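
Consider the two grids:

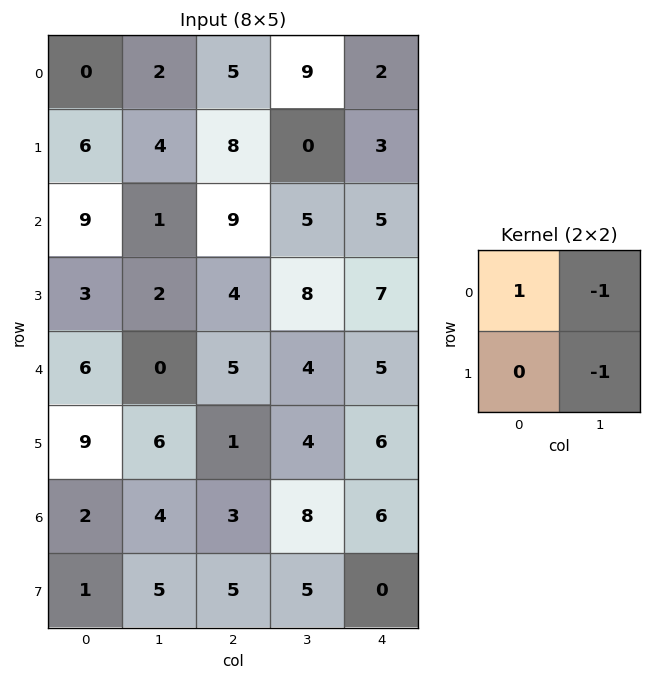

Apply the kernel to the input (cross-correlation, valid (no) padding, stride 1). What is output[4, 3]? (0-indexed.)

The receptive field on the input at this output position is [4 5 / 4 6]. Elementwise product with the kernel and sum: 4·1 + 5·-1 + 6·-1.

-7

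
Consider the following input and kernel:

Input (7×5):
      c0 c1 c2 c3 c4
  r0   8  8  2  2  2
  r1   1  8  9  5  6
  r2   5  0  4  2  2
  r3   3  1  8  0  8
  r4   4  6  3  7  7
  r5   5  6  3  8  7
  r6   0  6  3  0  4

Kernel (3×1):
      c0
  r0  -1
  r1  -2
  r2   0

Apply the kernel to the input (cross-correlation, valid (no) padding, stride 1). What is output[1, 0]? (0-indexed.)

-11

The receptive field on the input at this output position is [1 / 5 / 3]. Elementwise product with the kernel and sum: 1·-1 + 5·-2.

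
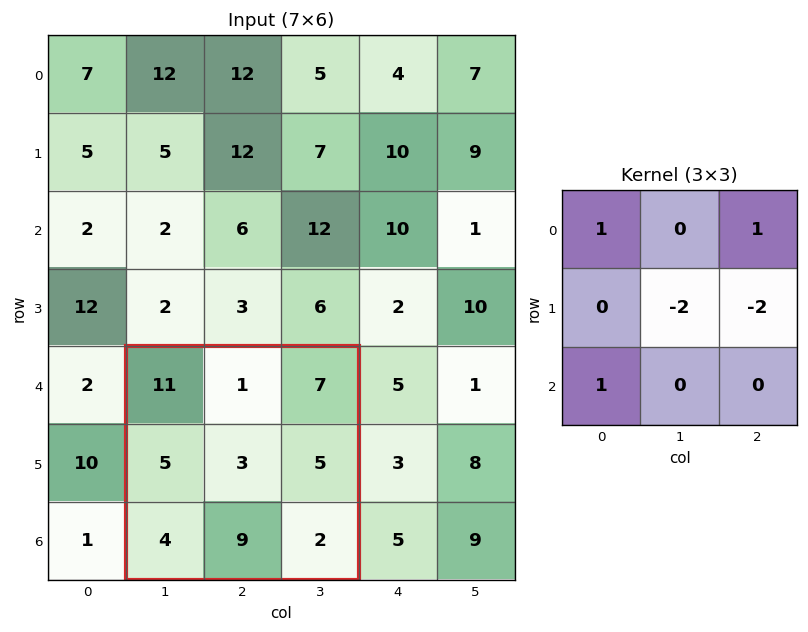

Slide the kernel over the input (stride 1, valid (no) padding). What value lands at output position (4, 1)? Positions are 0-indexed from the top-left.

The receptive field on the input at this output position is [11 1 7 / 5 3 5 / 4 9 2]. Elementwise product with the kernel and sum: 11·1 + 7·1 + 3·-2 + 5·-2 + 4·1.

6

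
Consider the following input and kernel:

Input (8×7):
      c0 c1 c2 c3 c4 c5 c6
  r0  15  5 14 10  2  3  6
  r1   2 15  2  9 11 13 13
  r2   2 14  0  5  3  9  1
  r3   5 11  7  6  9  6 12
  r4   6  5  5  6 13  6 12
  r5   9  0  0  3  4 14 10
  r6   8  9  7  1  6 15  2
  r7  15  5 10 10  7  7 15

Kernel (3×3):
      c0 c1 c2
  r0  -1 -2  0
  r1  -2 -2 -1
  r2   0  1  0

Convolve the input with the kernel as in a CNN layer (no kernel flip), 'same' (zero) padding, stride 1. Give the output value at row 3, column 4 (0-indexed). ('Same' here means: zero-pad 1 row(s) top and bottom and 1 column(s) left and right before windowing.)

The receptive field on the zero-padded input at this output position is [5 3 9 / 6 9 6 / 6 13 6]. Elementwise product with the kernel and sum: 5·-1 + 3·-2 + 6·-2 + 9·-2 + 6·-1 + 13·1.

-34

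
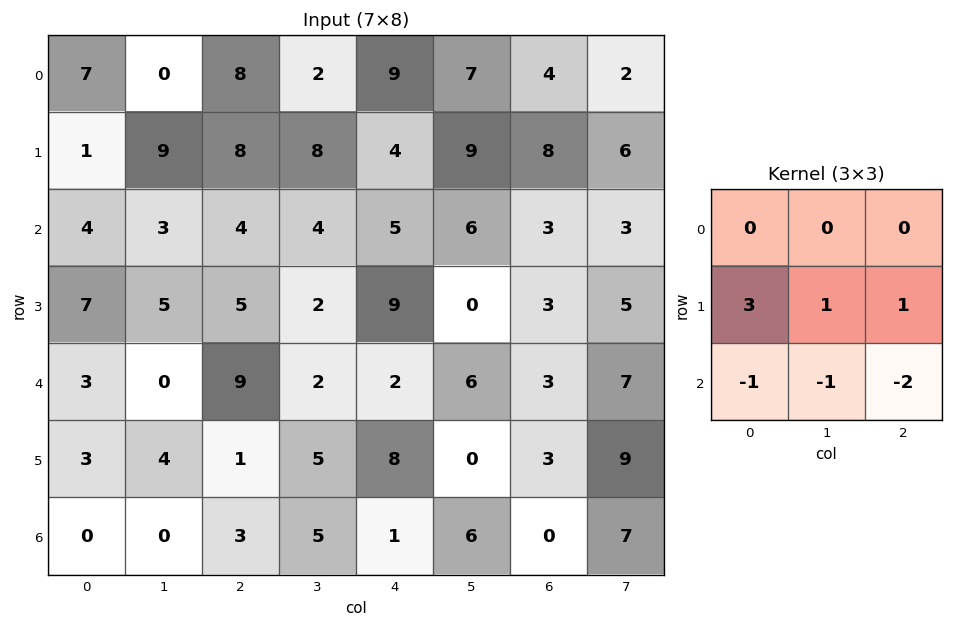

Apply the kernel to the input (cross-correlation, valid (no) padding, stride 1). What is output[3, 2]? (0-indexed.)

The receptive field on the input at this output position is [5 2 9 / 9 2 2 / 1 5 8]. Elementwise product with the kernel and sum: 9·3 + 2·1 + 2·1 + 1·-1 + 5·-1 + 8·-2.

9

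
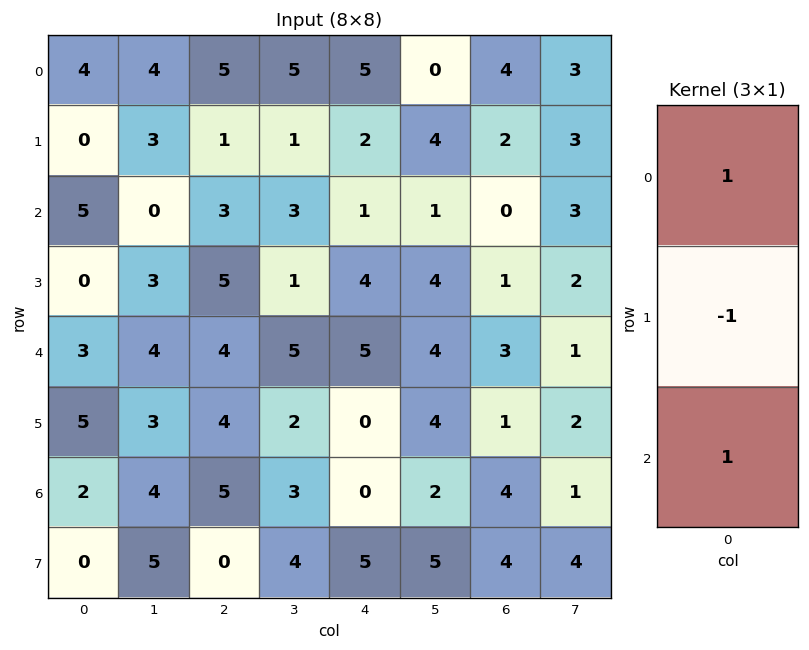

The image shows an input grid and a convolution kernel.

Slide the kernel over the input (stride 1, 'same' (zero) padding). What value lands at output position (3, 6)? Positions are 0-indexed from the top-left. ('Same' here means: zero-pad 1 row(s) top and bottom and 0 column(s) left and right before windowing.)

2

The receptive field on the zero-padded input at this output position is [0 / 1 / 3]. Elementwise product with the kernel and sum: 0·1 + 1·-1 + 3·1.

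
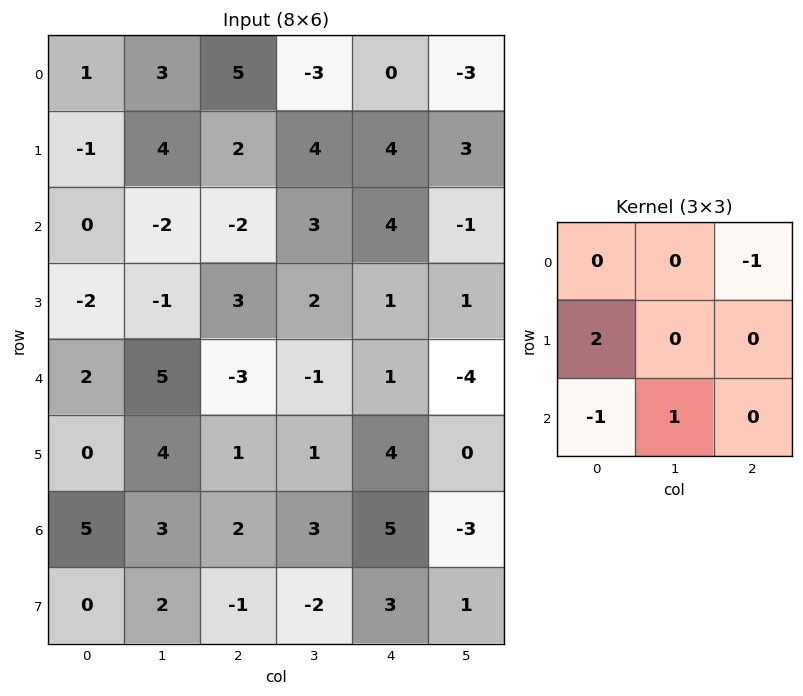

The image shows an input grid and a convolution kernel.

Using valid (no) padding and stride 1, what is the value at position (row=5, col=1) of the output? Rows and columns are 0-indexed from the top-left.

2

The receptive field on the input at this output position is [4 1 1 / 3 2 3 / 2 -1 -2]. Elementwise product with the kernel and sum: 1·-1 + 3·2 + 2·-1 + -1·1.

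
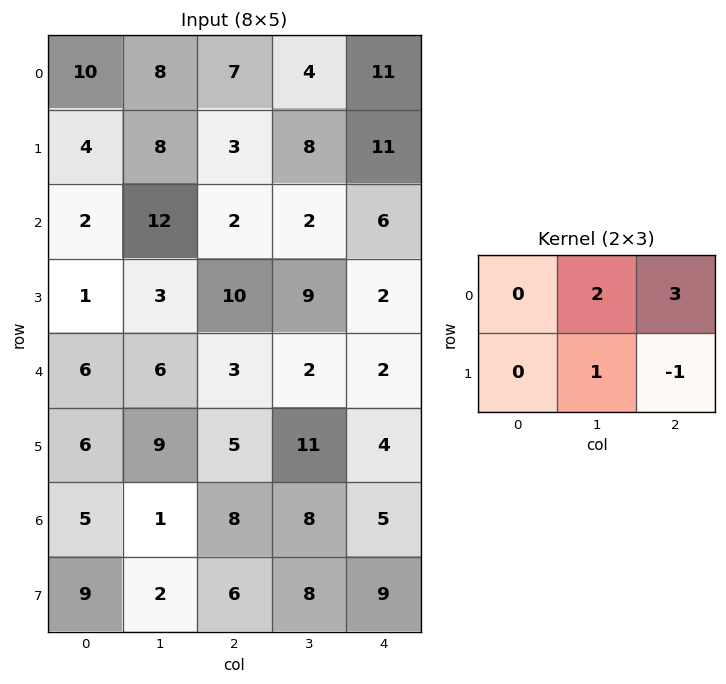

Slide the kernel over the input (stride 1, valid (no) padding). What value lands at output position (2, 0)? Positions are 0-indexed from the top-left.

23

The receptive field on the input at this output position is [2 12 2 / 1 3 10]. Elementwise product with the kernel and sum: 12·2 + 2·3 + 3·1 + 10·-1.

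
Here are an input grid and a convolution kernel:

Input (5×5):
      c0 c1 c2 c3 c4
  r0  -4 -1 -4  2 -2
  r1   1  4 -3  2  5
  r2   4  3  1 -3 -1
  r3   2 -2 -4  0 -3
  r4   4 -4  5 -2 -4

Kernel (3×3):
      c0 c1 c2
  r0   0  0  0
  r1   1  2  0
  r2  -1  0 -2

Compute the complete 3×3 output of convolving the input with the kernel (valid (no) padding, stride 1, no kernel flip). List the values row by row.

Output[0,0]: The receptive field on the input at this output position is [-4 -1 -4 / 1 4 -3 / 4 3 1]. Elementwise product with the kernel and sum: 1·1 + 4·2 + 4·-1 + 1·-2.

3 1 2
16 7 5
-16 -2 -1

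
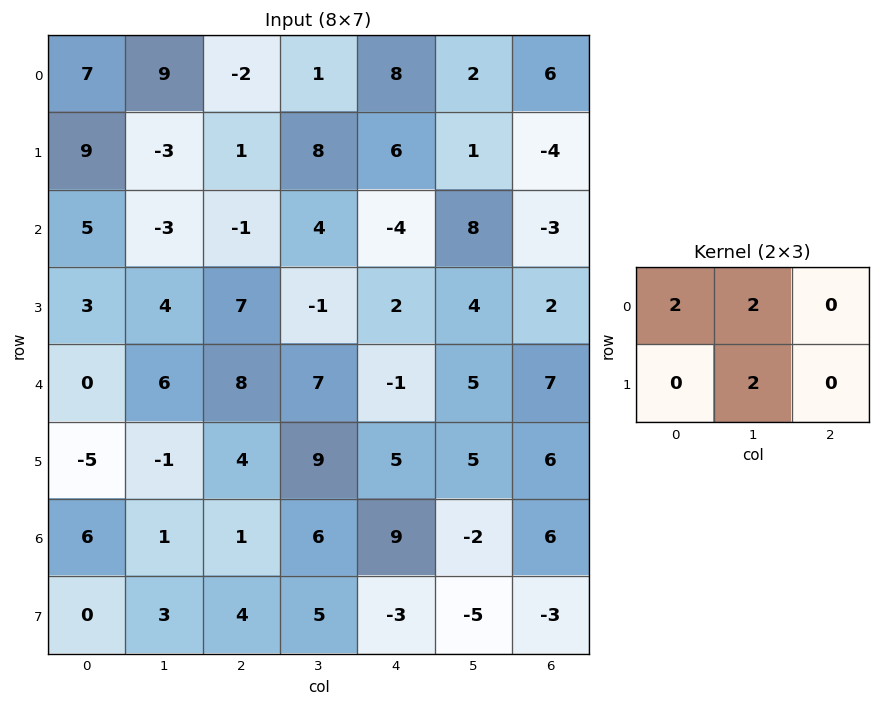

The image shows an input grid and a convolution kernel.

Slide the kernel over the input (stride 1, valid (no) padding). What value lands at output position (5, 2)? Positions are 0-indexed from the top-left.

38

The receptive field on the input at this output position is [4 9 5 / 1 6 9]. Elementwise product with the kernel and sum: 4·2 + 9·2 + 6·2.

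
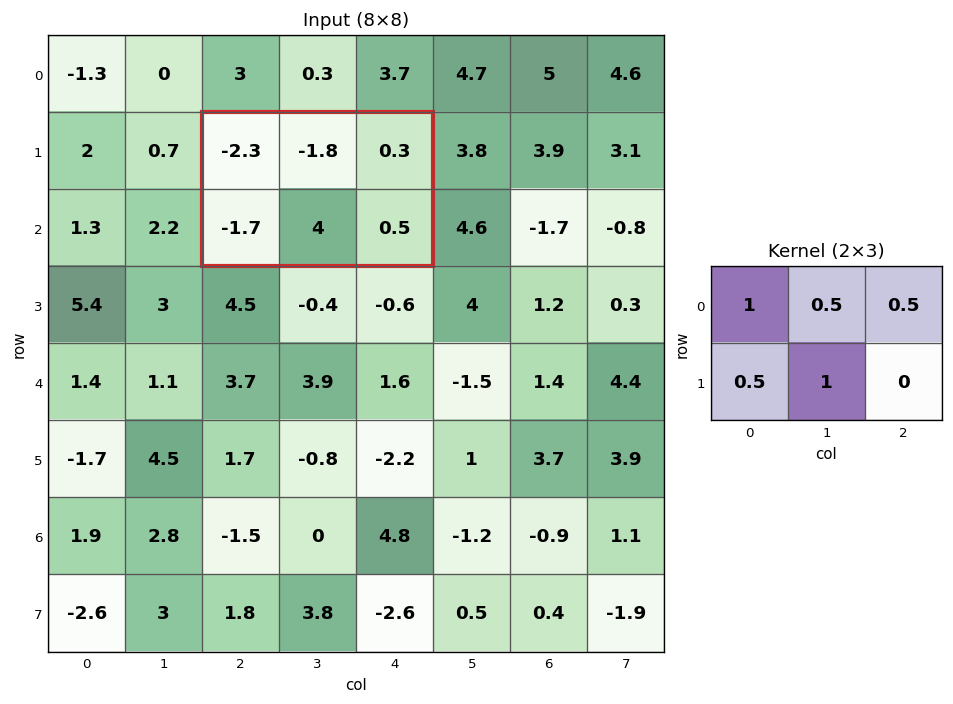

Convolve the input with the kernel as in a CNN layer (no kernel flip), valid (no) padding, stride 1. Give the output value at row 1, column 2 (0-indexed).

The receptive field on the input at this output position is [-2.3 -1.8 0.3 / -1.7 4 0.5]. Elementwise product with the kernel and sum: -2.3·1 + -1.8·0.5 + 0.3·0.5 + -1.7·0.5 + 4·1.

0.1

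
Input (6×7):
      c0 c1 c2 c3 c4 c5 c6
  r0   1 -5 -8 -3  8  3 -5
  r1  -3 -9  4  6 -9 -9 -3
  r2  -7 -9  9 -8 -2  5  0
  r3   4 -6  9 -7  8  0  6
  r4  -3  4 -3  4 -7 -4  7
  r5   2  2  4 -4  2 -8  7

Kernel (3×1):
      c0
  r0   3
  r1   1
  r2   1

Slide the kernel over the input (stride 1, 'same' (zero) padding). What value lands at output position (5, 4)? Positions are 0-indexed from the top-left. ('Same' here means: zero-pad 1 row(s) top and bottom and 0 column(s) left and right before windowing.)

-19

The receptive field on the zero-padded input at this output position is [-7 / 2 / 0]. Elementwise product with the kernel and sum: -7·3 + 2·1 + 0·1.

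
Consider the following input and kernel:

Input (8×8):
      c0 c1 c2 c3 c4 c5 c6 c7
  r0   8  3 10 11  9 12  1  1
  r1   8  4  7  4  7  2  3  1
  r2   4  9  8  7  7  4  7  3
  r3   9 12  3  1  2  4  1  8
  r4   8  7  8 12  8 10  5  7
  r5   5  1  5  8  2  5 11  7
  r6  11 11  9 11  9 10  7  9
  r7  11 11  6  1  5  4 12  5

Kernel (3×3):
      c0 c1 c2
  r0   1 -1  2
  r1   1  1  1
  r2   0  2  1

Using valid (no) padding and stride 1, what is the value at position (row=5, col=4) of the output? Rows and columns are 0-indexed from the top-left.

The receptive field on the input at this output position is [2 5 11 / 9 10 7 / 5 4 12]. Elementwise product with the kernel and sum: 2·1 + 5·-1 + 11·2 + 9·1 + 10·1 + 7·1 + 4·2 + 12·1.

65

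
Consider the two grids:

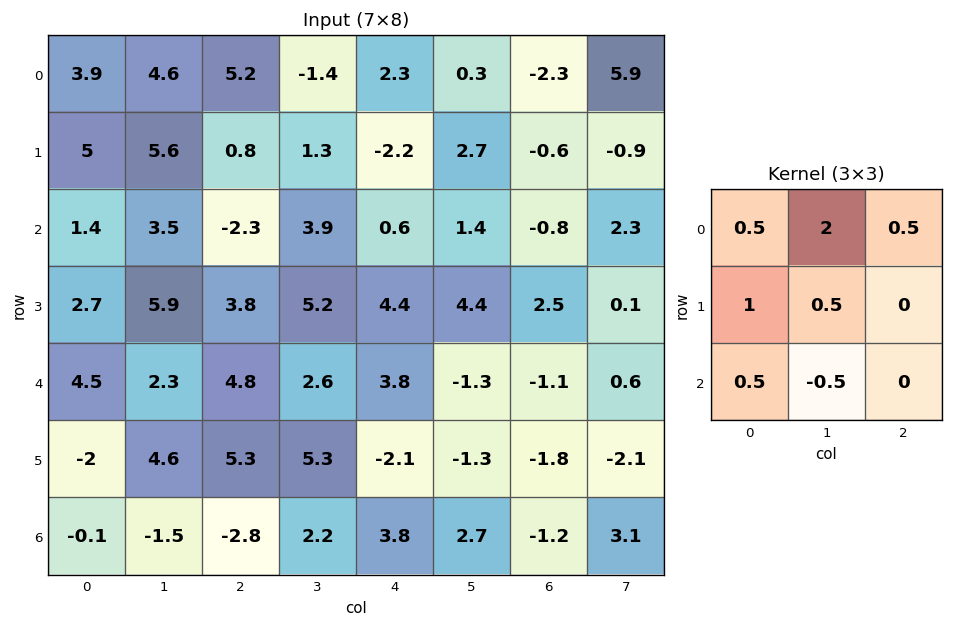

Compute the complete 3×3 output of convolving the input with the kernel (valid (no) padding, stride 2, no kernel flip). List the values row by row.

Output[0,0]: The receptive field on the input at this output position is [3.9 4.6 5.2 / 5 5.6 0.8 / 1.4 3.5 -2.3]. Elementwise product with the kernel and sum: 3.9·0.5 + 4.6·2 + 5.2·0.5 + 5·1 + 5.6·0.5 + 1.4·0.5 + 3.5·-0.5.

20.5 -0.7 -0.65
13.3 14.45 11.85
10.25 14.95 -3.45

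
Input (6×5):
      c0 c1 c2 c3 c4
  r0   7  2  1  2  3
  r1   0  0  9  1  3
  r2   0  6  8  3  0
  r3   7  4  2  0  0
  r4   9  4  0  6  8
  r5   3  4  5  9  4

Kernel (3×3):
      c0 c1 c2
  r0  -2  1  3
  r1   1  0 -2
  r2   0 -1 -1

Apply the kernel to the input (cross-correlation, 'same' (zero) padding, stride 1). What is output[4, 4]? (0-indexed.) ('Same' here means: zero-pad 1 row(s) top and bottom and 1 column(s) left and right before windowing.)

The receptive field on the zero-padded input at this output position is [0 0 0 / 6 8 0 / 9 4 0]. Elementwise product with the kernel and sum: 0·-2 + 0·1 + 0·3 + 6·1 + 0·-2 + 4·-1 + 0·-1.

2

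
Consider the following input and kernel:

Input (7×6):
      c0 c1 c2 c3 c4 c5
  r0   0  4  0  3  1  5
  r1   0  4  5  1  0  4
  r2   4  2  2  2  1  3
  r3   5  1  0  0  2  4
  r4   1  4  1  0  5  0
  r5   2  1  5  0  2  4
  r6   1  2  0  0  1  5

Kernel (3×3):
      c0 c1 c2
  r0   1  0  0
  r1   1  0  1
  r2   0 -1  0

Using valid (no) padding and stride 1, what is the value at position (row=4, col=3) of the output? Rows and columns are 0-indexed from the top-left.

The receptive field on the input at this output position is [0 5 0 / 0 2 4 / 0 1 5]. Elementwise product with the kernel and sum: 0·1 + 0·1 + 4·1 + 1·-1.

3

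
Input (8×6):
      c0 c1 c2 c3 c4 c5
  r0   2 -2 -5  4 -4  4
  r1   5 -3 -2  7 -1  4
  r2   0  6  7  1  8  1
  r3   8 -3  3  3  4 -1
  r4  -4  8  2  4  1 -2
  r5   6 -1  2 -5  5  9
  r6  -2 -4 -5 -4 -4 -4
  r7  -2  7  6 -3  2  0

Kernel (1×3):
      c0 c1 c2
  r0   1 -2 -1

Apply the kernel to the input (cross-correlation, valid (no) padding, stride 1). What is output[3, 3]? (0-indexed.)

The receptive field on the input at this output position is [3 4 -1]. Elementwise product with the kernel and sum: 3·1 + 4·-2 + -1·-1.

-4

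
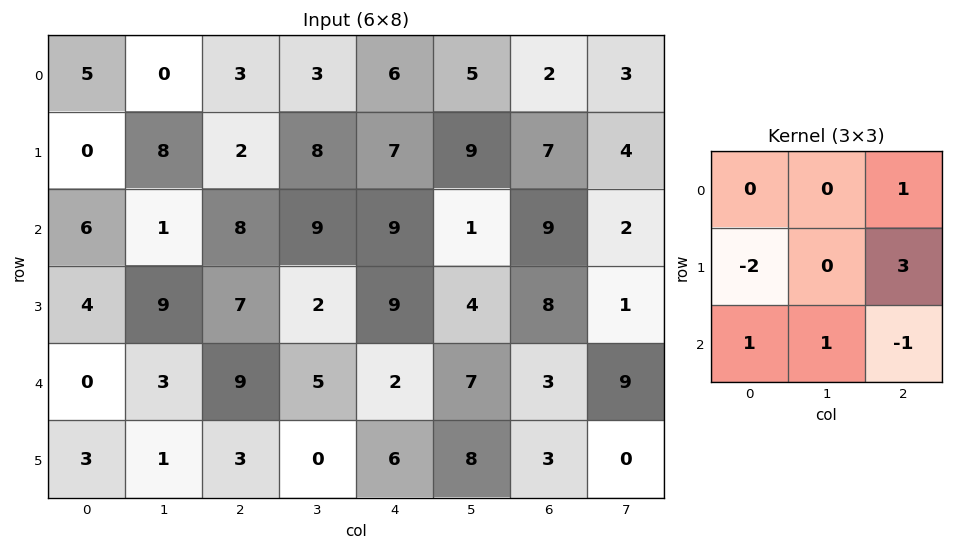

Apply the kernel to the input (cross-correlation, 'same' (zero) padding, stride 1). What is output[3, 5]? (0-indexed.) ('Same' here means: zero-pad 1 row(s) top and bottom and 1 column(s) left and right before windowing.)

The receptive field on the zero-padded input at this output position is [9 1 9 / 9 4 8 / 2 7 3]. Elementwise product with the kernel and sum: 9·1 + 9·-2 + 8·3 + 2·1 + 7·1 + 3·-1.

21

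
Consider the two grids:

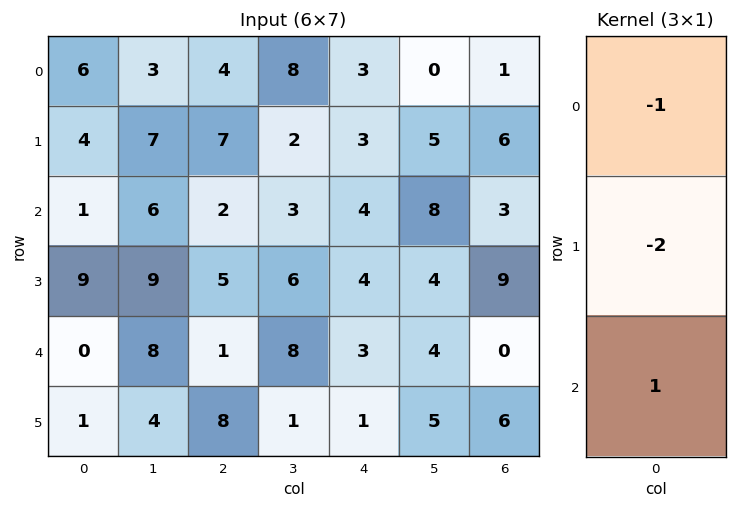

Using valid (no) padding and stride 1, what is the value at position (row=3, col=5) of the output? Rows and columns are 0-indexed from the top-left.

The receptive field on the input at this output position is [4 / 4 / 5]. Elementwise product with the kernel and sum: 4·-1 + 4·-2 + 5·1.

-7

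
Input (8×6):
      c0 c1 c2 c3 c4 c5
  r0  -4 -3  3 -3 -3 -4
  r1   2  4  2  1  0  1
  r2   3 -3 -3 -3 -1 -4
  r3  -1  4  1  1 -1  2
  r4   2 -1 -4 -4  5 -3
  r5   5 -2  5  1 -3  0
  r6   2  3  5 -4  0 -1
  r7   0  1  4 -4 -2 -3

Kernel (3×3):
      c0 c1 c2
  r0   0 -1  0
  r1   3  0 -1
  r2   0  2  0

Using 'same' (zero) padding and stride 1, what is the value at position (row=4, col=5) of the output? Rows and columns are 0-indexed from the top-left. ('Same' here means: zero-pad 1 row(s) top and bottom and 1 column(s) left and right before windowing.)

The receptive field on the zero-padded input at this output position is [-1 2 0 / 5 -3 0 / -3 0 0]. Elementwise product with the kernel and sum: 2·-1 + 5·3 + 0·-1 + 0·2.

13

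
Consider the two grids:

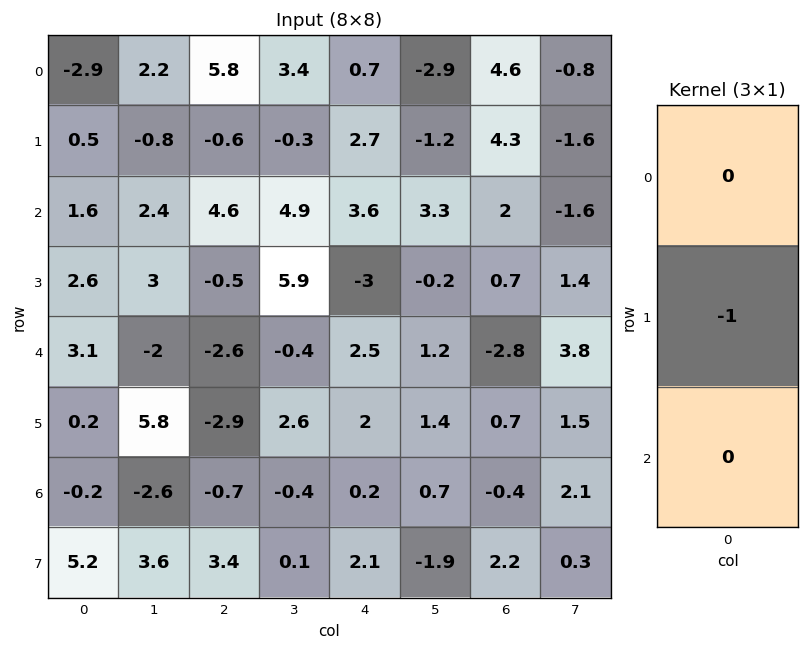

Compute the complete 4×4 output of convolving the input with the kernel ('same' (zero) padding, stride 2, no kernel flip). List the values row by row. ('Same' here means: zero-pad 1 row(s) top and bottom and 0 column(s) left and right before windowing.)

2.9 -5.8 -0.7 -4.6
-1.6 -4.6 -3.6 -2
-3.1 2.6 -2.5 2.8
0.2 0.7 -0.2 0.4

Output[0,0]: The receptive field on the zero-padded input at this output position is [0 / -2.9 / 0.5]. Elementwise product with the kernel and sum: -2.9·-1.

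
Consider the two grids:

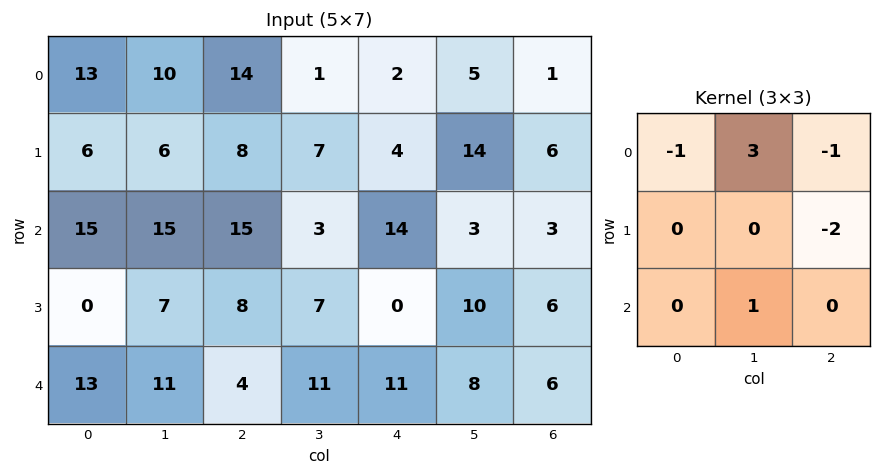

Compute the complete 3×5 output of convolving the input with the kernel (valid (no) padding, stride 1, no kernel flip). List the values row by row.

Output[0,0]: The receptive field on the input at this output position is [13 10 14 / 6 6 8 / 15 15 15]. Elementwise product with the kernel and sum: 13·-1 + 10·3 + 14·-1 + 8·-2 + 15·1.
Output[0,1]: The receptive field on the input at this output position is [10 14 1 / 6 8 7 / 15 15 3]. Elementwise product with the kernel and sum: 10·-1 + 14·3 + 1·-1 + 7·-2 + 15·1.

2 32 -18 -14 3
-19 13 -12 -15 36
10 17 -9 27 -12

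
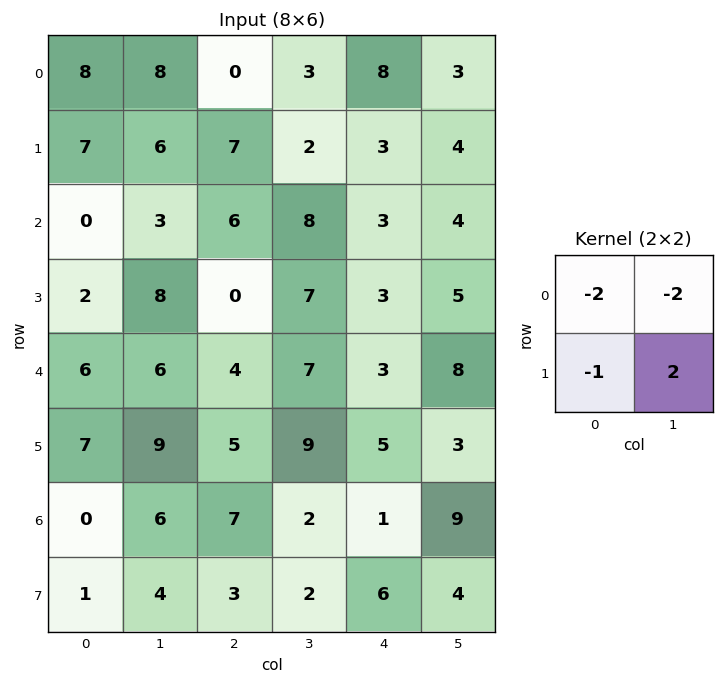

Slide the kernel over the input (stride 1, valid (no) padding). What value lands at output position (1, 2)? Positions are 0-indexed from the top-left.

The receptive field on the input at this output position is [7 2 / 6 8]. Elementwise product with the kernel and sum: 7·-2 + 2·-2 + 6·-1 + 8·2.

-8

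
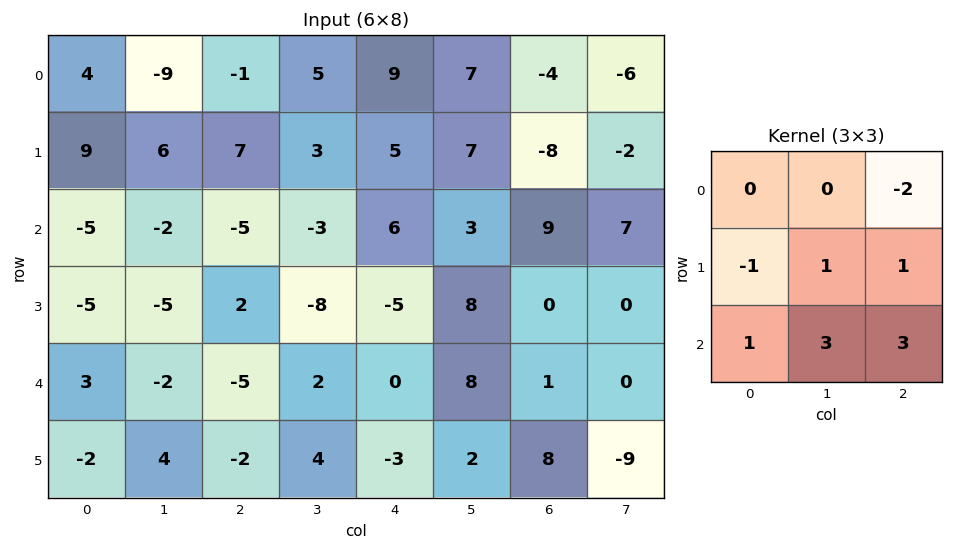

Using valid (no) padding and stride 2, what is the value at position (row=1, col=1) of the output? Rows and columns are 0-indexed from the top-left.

The receptive field on the input at this output position is [-5 -3 6 / 2 -8 -5 / -5 2 0]. Elementwise product with the kernel and sum: 6·-2 + 2·-1 + -8·1 + -5·1 + -5·1 + 2·3 + 0·3.

-26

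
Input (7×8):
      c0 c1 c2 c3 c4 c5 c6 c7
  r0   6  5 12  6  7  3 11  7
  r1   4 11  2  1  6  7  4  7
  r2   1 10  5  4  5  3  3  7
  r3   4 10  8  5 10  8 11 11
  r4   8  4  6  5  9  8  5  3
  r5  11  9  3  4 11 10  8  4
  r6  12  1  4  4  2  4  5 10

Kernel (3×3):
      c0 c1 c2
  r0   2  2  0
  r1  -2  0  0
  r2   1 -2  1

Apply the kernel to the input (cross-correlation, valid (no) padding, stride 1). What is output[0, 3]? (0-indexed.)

21

The receptive field on the input at this output position is [6 7 3 / 1 6 7 / 4 5 3]. Elementwise product with the kernel and sum: 6·2 + 7·2 + 1·-2 + 4·1 + 5·-2 + 3·1.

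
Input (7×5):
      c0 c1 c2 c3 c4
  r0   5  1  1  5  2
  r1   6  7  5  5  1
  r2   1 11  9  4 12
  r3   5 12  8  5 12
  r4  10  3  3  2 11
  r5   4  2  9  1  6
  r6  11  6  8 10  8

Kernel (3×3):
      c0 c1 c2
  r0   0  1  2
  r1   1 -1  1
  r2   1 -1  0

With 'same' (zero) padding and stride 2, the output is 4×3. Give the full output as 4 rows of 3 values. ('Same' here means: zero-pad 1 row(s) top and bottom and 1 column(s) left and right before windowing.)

-10 7 7
25 25 -14
18 13 -2
3 19 8

Output[0,0]: The receptive field on the zero-padded input at this output position is [0 0 0 / 0 5 1 / 0 6 7]. Elementwise product with the kernel and sum: 0·1 + 0·2 + 0·1 + 5·-1 + 1·1 + 0·1 + 6·-1.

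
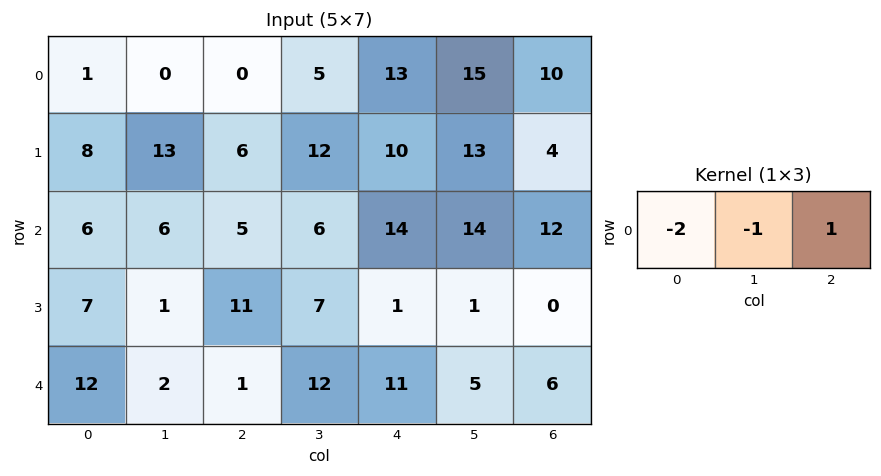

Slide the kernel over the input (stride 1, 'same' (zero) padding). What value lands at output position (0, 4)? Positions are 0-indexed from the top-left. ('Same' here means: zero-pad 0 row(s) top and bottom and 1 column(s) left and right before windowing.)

-8

The receptive field on the zero-padded input at this output position is [5 13 15]. Elementwise product with the kernel and sum: 5·-2 + 13·-1 + 15·1.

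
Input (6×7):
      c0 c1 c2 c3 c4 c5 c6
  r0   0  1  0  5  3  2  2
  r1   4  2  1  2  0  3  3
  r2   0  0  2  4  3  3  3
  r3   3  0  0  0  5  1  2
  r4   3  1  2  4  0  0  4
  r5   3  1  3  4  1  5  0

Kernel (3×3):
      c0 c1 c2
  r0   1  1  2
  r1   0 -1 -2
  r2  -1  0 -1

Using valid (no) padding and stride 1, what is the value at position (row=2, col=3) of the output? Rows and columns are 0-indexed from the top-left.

2

The receptive field on the input at this output position is [4 3 3 / 0 5 1 / 4 0 0]. Elementwise product with the kernel and sum: 4·1 + 3·1 + 3·2 + 5·-1 + 1·-2 + 4·-1 + 0·-1.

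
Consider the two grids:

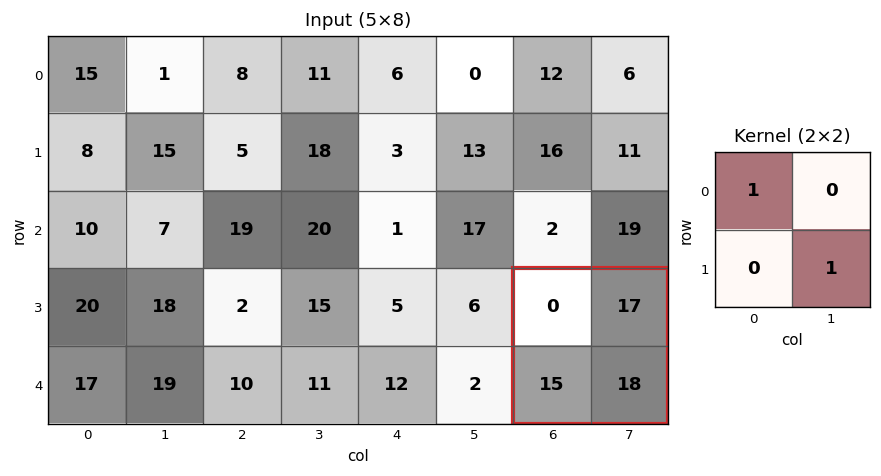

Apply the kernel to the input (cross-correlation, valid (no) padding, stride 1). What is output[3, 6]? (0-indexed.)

The receptive field on the input at this output position is [0 17 / 15 18]. Elementwise product with the kernel and sum: 0·1 + 18·1.

18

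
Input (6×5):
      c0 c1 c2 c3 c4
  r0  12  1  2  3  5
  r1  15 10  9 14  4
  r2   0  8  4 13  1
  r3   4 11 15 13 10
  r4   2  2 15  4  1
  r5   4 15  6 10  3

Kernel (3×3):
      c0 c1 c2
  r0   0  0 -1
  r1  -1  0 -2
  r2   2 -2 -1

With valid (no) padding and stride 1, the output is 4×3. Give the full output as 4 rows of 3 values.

-55 -46 -41
-46 -69 -16
-53 -80 -15
-75 -15 -38

Output[0,0]: The receptive field on the input at this output position is [12 1 2 / 15 10 9 / 0 8 4]. Elementwise product with the kernel and sum: 2·-1 + 15·-1 + 9·-2 + 0·2 + 8·-2 + 4·-1.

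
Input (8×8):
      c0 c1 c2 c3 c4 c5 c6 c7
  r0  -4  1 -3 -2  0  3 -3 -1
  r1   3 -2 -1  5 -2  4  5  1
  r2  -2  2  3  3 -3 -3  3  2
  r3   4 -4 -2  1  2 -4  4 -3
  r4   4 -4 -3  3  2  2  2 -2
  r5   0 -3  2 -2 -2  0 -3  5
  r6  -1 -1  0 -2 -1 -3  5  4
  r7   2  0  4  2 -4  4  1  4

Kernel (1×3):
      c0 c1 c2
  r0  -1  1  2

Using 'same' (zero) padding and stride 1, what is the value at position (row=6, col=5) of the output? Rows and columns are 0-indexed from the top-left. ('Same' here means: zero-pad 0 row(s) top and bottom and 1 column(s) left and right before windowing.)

8

The receptive field on the zero-padded input at this output position is [-1 -3 5]. Elementwise product with the kernel and sum: -1·-1 + -3·1 + 5·2.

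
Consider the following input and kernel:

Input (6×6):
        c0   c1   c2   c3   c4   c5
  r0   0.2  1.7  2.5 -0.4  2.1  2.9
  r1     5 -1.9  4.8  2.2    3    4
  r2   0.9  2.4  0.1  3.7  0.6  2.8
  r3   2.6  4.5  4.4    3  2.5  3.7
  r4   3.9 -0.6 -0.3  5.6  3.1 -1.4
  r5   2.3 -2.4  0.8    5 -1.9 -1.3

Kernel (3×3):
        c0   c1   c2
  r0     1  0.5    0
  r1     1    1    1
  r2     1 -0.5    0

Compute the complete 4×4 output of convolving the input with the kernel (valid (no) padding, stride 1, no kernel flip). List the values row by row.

8.65 10.4 10.55 13.25
7.8 9 13.2 12.55
17.8 13.9 8.75 17.25
11.35 8.6 12.6 17.5

Output[0,0]: The receptive field on the input at this output position is [0.2 1.7 2.5 / 5 -1.9 4.8 / 0.9 2.4 0.1]. Elementwise product with the kernel and sum: 0.2·1 + 1.7·0.5 + 5·1 + -1.9·1 + 4.8·1 + 0.9·1 + 2.4·-0.5.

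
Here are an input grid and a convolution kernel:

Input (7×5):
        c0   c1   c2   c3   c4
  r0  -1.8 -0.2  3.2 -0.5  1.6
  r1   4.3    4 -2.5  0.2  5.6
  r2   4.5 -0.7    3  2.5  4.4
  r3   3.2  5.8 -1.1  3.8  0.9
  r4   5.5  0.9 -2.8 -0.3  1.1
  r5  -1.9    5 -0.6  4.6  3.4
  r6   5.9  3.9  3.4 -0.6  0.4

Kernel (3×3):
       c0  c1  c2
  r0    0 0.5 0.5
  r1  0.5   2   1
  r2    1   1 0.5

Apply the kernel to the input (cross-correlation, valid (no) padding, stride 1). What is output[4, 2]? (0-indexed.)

15.7

The receptive field on the input at this output position is [-2.8 -0.3 1.1 / -0.6 4.6 3.4 / 3.4 -0.6 0.4]. Elementwise product with the kernel and sum: -0.3·0.5 + 1.1·0.5 + -0.6·0.5 + 4.6·2 + 3.4·1 + 3.4·1 + -0.6·1 + 0.4·0.5.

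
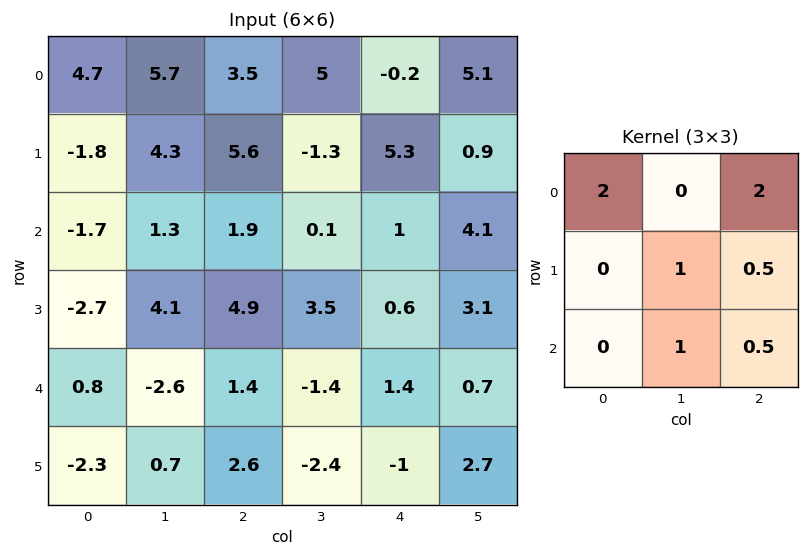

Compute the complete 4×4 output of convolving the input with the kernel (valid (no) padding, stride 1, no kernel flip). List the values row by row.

25.75 28.3 8.55 29
16.4 14.6 26.2 4.4
5.05 10.15 8.9 12.3
4.5 17.3 7.4 15.3

Output[0,0]: The receptive field on the input at this output position is [4.7 5.7 3.5 / -1.8 4.3 5.6 / -1.7 1.3 1.9]. Elementwise product with the kernel and sum: 4.7·2 + 3.5·2 + 4.3·1 + 5.6·0.5 + 1.3·1 + 1.9·0.5.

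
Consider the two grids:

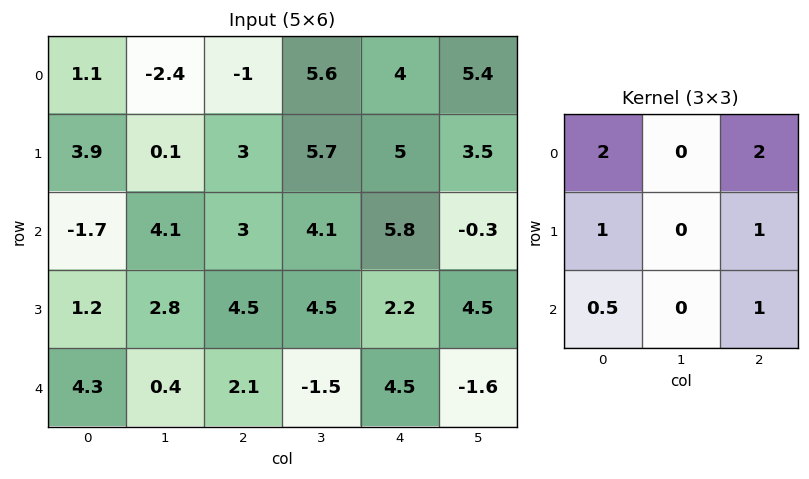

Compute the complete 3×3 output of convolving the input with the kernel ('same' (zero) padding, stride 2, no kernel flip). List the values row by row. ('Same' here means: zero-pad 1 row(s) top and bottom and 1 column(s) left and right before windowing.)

Output[0,0]: The receptive field on the zero-padded input at this output position is [0 0 0 / 0 1.1 -2.4 / 0 3.9 0.1]. Elementwise product with the kernel and sum: 0·2 + 0·2 + 0·1 + -2.4·1 + 0·0.5 + 0.1·1.
Output[0,1]: The receptive field on the zero-padded input at this output position is [0 0 0 / -2.4 -1 5.6 / 0.1 3 5.7]. Elementwise product with the kernel and sum: 0·2 + 0·2 + -2.4·1 + 5.6·1 + 0.1·0.5 + 5.7·1.

-2.3 8.95 17.35
7.1 25.7 28.95
6 13.5 14.9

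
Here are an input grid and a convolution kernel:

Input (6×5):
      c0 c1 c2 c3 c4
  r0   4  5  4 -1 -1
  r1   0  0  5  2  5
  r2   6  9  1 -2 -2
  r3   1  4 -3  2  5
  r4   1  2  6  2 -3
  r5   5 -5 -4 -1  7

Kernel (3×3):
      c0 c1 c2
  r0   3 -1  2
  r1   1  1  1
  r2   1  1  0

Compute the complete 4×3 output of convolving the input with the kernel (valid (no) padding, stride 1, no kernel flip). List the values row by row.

Output[0,0]: The receptive field on the input at this output position is [4 5 4 / 0 0 5 / 6 9 1]. Elementwise product with the kernel and sum: 4·3 + 5·-1 + 4·2 + 0·1 + 0·1 + 5·1 + 6·1 + 9·1.

35 26 22
31 8 19
16 33 13
2 20 -1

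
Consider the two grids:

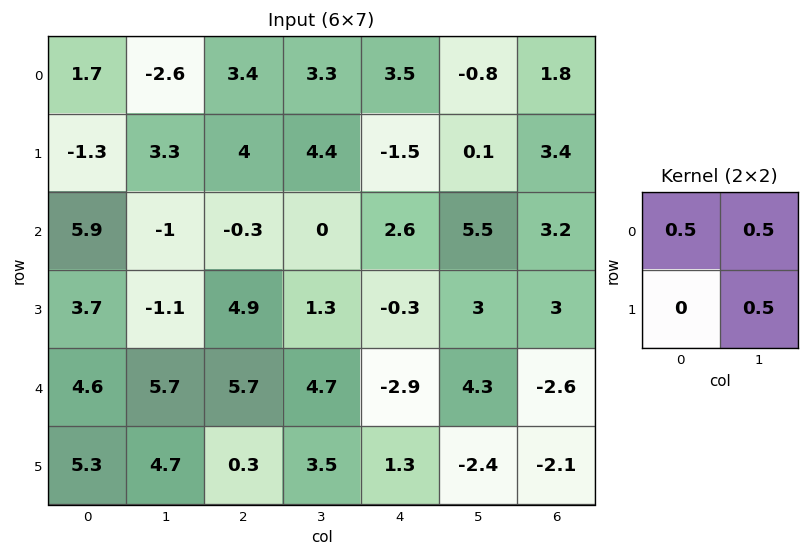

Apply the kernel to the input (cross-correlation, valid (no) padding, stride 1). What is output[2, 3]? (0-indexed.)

1.15

The receptive field on the input at this output position is [0 2.6 / 1.3 -0.3]. Elementwise product with the kernel and sum: 0·0.5 + 2.6·0.5 + -0.3·0.5.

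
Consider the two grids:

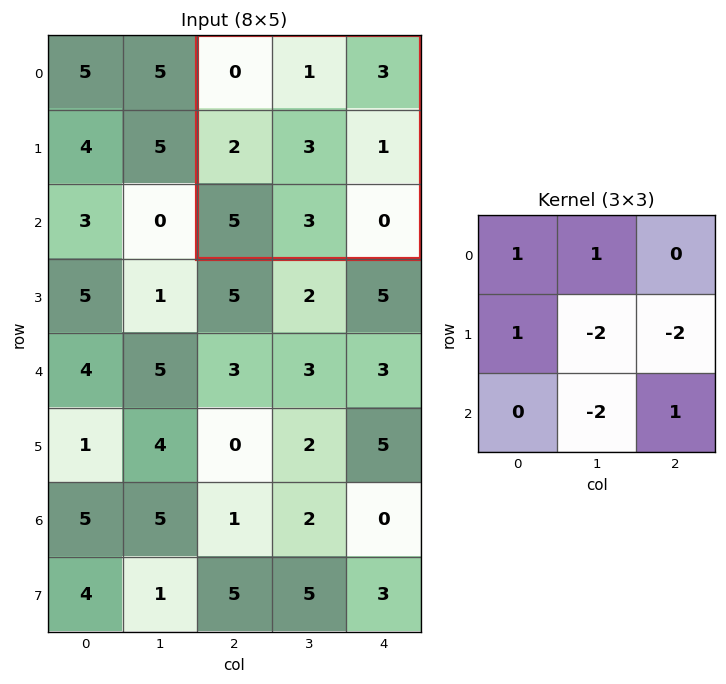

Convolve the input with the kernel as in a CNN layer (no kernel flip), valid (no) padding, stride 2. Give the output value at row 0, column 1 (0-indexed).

The receptive field on the input at this output position is [0 1 3 / 2 3 1 / 5 3 0]. Elementwise product with the kernel and sum: 0·1 + 1·1 + 2·1 + 3·-2 + 1·-2 + 3·-2 + 0·1.

-11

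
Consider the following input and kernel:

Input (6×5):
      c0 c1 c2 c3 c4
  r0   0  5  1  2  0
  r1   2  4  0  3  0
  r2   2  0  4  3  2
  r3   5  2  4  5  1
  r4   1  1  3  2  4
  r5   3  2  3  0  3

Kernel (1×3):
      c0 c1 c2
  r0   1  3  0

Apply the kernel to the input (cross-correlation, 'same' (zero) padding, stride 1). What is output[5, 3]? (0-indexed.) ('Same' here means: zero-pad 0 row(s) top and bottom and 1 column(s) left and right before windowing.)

3

The receptive field on the zero-padded input at this output position is [3 0 3]. Elementwise product with the kernel and sum: 3·1 + 0·3.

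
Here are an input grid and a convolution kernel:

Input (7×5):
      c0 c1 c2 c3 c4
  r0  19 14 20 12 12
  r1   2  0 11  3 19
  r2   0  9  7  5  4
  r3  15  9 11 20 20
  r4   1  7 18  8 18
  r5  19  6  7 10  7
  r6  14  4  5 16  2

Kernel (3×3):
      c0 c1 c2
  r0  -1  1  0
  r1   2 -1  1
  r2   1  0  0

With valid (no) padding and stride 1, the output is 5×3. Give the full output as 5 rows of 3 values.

10 7 37
11 36 16
42 32 38
26 12 62
59 30 6

Output[0,0]: The receptive field on the input at this output position is [19 14 20 / 2 0 11 / 0 9 7]. Elementwise product with the kernel and sum: 19·-1 + 14·1 + 2·2 + 0·-1 + 11·1 + 0·1.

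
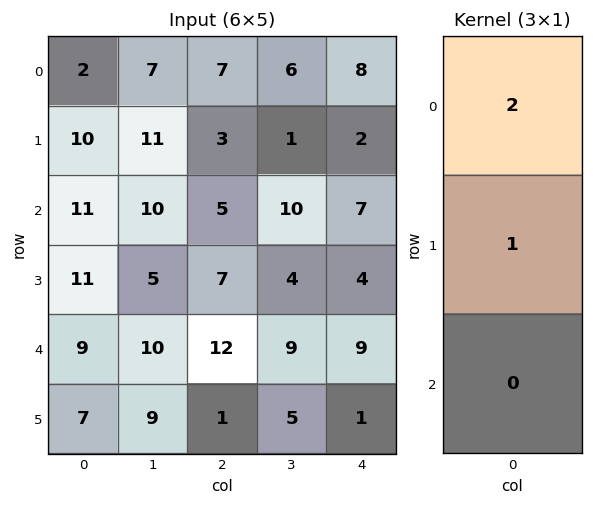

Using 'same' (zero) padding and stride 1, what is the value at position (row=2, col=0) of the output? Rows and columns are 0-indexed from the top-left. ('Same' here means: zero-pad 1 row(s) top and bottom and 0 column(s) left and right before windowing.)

31

The receptive field on the zero-padded input at this output position is [10 / 11 / 11]. Elementwise product with the kernel and sum: 10·2 + 11·1.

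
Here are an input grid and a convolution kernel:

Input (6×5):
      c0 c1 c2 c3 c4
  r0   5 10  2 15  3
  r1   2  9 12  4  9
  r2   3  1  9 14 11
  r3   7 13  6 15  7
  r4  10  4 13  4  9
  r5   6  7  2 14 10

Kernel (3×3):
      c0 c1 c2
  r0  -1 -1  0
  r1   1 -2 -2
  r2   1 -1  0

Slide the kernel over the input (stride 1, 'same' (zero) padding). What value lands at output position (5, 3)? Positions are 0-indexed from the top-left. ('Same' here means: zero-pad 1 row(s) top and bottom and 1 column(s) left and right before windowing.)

-63

The receptive field on the zero-padded input at this output position is [13 4 9 / 2 14 10 / 0 0 0]. Elementwise product with the kernel and sum: 13·-1 + 4·-1 + 2·1 + 14·-2 + 10·-2 + 0·1 + 0·-1.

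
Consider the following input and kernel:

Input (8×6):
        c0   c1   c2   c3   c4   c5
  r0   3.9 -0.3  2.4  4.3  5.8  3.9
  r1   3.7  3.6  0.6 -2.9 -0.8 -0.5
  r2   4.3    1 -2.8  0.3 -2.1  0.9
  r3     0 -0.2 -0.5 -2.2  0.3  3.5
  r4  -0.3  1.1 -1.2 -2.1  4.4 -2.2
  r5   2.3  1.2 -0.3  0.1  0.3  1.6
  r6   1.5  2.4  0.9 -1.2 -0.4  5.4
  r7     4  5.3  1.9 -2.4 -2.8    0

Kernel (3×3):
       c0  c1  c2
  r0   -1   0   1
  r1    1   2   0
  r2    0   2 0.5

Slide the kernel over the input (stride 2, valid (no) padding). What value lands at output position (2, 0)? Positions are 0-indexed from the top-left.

9.05

The receptive field on the input at this output position is [-0.3 1.1 -1.2 / 2.3 1.2 -0.3 / 1.5 2.4 0.9]. Elementwise product with the kernel and sum: -0.3·-1 + -1.2·1 + 2.3·1 + 1.2·2 + 2.4·2 + 0.9·0.5.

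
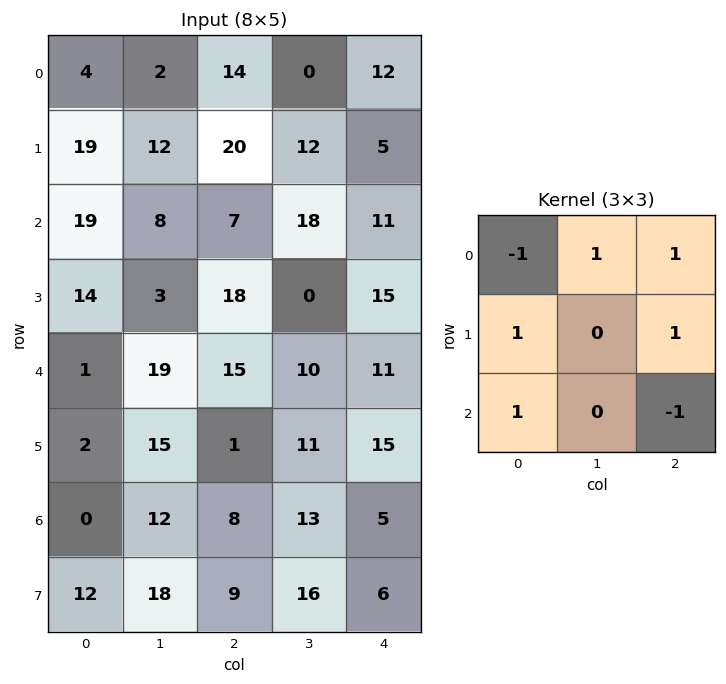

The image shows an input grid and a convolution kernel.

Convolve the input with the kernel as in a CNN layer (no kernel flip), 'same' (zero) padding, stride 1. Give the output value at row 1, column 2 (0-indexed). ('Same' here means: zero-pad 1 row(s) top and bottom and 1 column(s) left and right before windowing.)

The receptive field on the zero-padded input at this output position is [2 14 0 / 12 20 12 / 8 7 18]. Elementwise product with the kernel and sum: 2·-1 + 14·1 + 0·1 + 12·1 + 12·1 + 8·1 + 18·-1.

26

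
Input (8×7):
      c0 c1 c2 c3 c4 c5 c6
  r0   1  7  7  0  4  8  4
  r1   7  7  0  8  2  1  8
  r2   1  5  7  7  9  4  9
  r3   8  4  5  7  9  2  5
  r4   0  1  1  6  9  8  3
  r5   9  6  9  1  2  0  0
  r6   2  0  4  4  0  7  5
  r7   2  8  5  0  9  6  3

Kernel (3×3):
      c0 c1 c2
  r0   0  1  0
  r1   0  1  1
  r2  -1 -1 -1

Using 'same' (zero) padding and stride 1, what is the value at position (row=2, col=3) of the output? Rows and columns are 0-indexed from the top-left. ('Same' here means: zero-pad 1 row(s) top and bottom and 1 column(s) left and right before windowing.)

3

The receptive field on the zero-padded input at this output position is [0 8 2 / 7 7 9 / 5 7 9]. Elementwise product with the kernel and sum: 8·1 + 7·1 + 9·1 + 5·-1 + 7·-1 + 9·-1.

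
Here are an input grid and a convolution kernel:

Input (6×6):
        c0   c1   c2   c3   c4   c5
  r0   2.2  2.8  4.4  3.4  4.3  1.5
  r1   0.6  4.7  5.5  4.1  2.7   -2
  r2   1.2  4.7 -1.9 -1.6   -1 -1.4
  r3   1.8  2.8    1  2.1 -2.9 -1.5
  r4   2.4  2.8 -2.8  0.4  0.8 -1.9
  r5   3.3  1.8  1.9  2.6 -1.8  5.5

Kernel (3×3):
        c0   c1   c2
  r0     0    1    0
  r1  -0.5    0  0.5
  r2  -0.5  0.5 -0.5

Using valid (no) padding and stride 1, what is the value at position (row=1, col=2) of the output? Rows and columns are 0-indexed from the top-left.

6.55

The receptive field on the input at this output position is [5.5 4.1 2.7 / -1.9 -1.6 -1 / 1 2.1 -2.9]. Elementwise product with the kernel and sum: 4.1·1 + -1.9·-0.5 + -1·0.5 + 1·-0.5 + 2.1·0.5 + -2.9·-0.5.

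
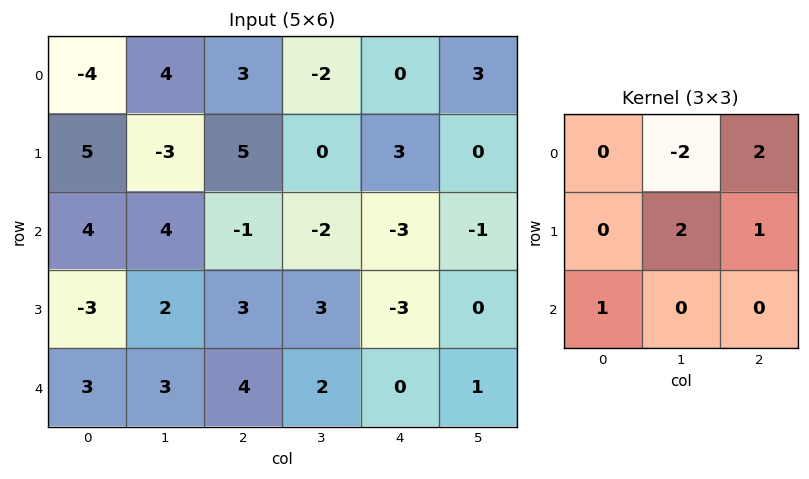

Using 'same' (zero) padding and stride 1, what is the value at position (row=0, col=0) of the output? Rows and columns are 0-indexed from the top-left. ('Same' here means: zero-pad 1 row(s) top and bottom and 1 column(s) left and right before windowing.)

The receptive field on the zero-padded input at this output position is [0 0 0 / 0 -4 4 / 0 5 -3]. Elementwise product with the kernel and sum: 0·-2 + 0·2 + -4·2 + 4·1 + 0·1.

-4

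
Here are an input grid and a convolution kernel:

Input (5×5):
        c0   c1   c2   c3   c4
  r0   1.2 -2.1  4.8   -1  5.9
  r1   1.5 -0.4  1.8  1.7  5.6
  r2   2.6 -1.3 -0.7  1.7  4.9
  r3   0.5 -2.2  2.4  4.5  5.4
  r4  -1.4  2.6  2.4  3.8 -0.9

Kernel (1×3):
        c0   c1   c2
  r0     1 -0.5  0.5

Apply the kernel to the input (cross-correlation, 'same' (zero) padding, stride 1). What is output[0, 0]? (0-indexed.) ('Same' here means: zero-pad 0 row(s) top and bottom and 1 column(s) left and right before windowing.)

The receptive field on the zero-padded input at this output position is [0 1.2 -2.1]. Elementwise product with the kernel and sum: 0·1 + 1.2·-0.5 + -2.1·0.5.

-1.65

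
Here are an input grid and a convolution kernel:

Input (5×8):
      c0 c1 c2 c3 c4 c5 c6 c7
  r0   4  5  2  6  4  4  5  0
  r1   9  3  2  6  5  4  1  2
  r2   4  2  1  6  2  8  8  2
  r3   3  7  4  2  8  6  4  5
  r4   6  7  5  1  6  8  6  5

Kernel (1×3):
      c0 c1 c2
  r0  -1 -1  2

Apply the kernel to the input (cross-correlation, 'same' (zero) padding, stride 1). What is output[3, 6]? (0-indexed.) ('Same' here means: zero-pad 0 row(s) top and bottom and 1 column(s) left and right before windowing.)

0

The receptive field on the zero-padded input at this output position is [6 4 5]. Elementwise product with the kernel and sum: 6·-1 + 4·-1 + 5·2.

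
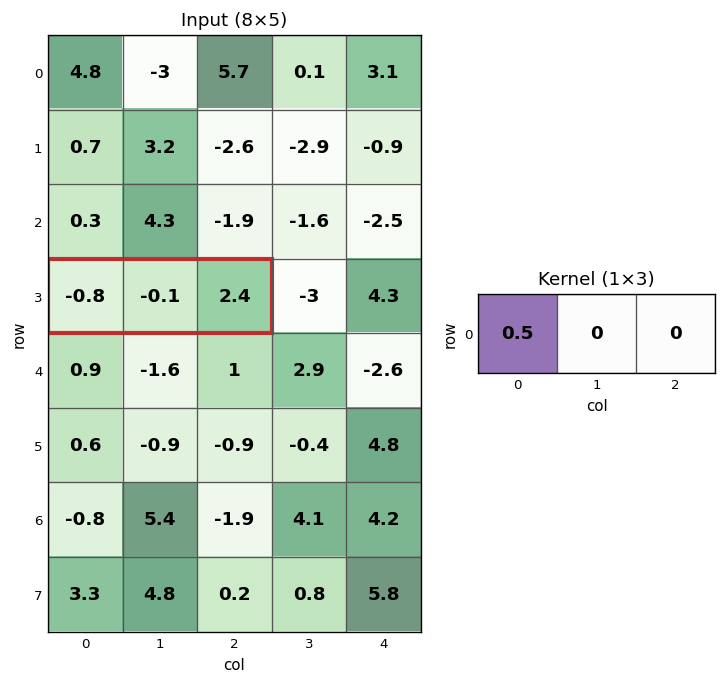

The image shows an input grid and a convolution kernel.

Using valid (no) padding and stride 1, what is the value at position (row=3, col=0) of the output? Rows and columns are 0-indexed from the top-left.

The receptive field on the input at this output position is [-0.8 -0.1 2.4]. Elementwise product with the kernel and sum: -0.8·0.5.

-0.4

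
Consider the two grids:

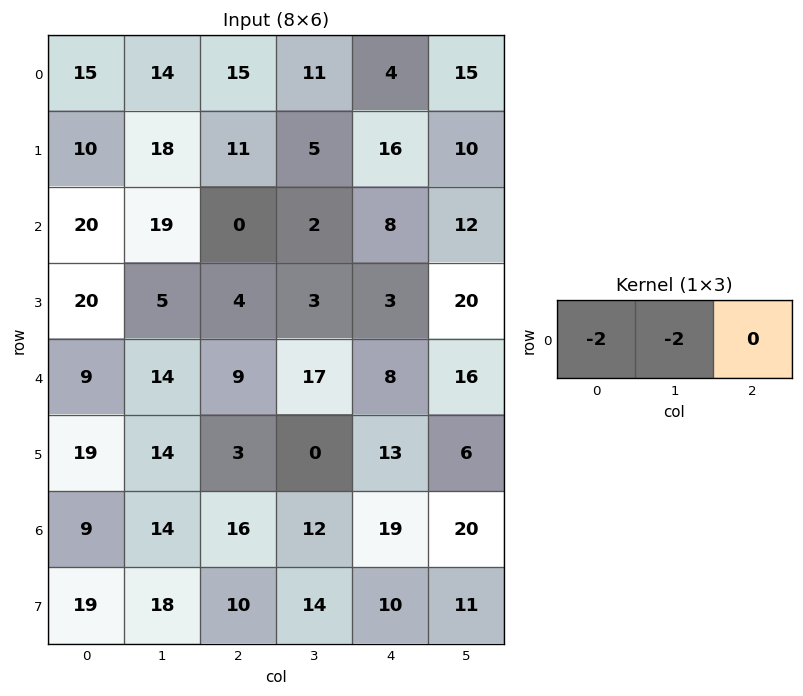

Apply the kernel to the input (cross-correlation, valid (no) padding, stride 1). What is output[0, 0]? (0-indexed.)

-58

The receptive field on the input at this output position is [15 14 15]. Elementwise product with the kernel and sum: 15·-2 + 14·-2.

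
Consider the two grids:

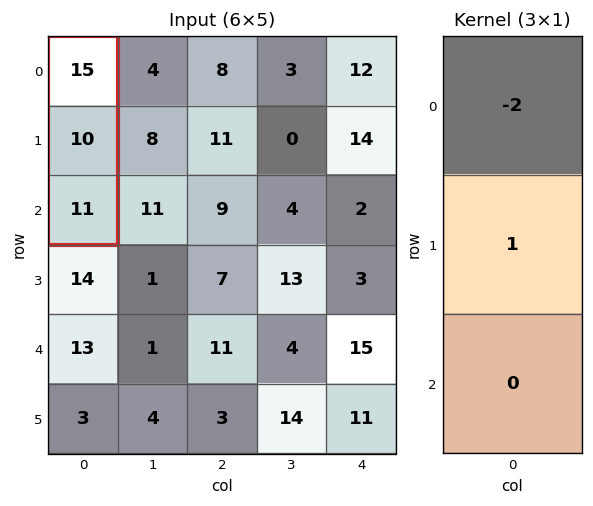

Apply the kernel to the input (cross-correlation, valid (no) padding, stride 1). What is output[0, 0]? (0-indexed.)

-20

The receptive field on the input at this output position is [15 / 10 / 11]. Elementwise product with the kernel and sum: 15·-2 + 10·1.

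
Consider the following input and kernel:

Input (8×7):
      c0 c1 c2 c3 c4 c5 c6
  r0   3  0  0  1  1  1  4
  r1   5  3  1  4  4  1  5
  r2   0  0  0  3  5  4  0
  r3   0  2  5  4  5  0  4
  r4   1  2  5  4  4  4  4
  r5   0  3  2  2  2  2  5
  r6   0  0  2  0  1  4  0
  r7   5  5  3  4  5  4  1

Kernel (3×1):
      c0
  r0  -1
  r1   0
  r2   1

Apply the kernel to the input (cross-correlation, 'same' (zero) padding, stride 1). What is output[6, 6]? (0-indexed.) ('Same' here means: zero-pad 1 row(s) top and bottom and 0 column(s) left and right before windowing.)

The receptive field on the zero-padded input at this output position is [5 / 0 / 1]. Elementwise product with the kernel and sum: 5·-1 + 1·1.

-4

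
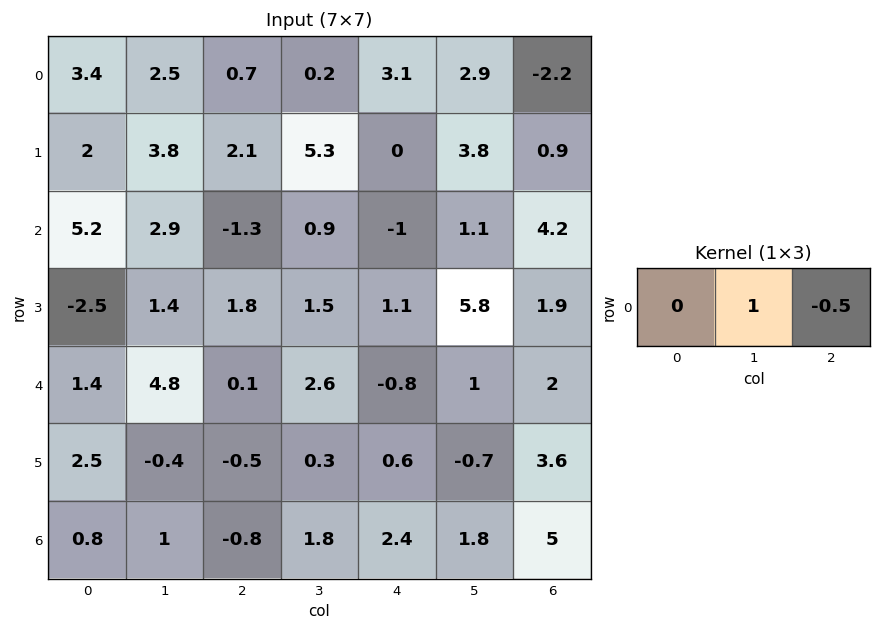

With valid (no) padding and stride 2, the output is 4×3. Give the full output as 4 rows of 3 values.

2.15 -1.35 4
3.55 1.4 -1
4.75 3 0
1.4 0.6 -0.7

Output[0,0]: The receptive field on the input at this output position is [3.4 2.5 0.7]. Elementwise product with the kernel and sum: 2.5·1 + 0.7·-0.5.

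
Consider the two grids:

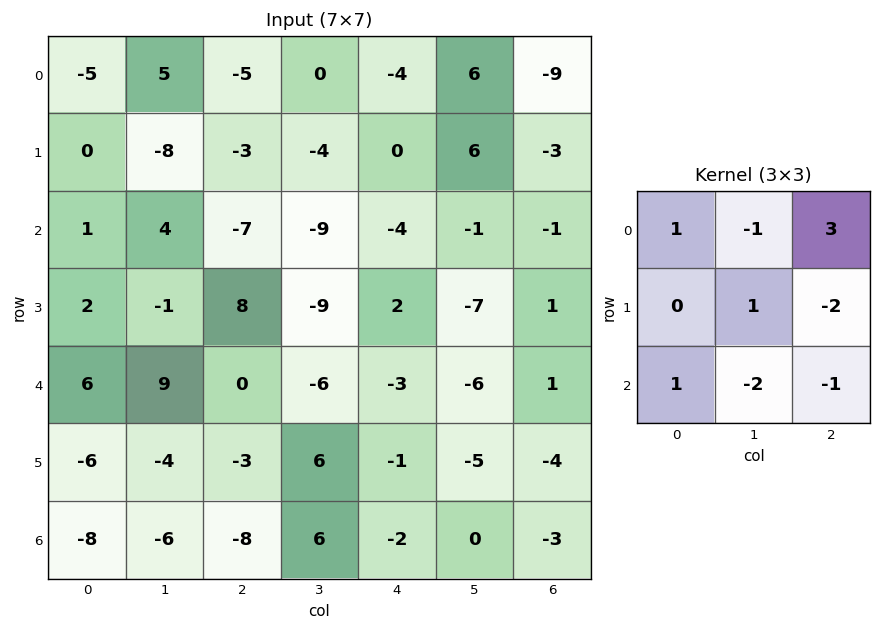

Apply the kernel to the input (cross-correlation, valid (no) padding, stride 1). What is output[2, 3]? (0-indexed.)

14

The receptive field on the input at this output position is [-9 -4 -1 / -9 2 -7 / -6 -3 -6]. Elementwise product with the kernel and sum: -9·1 + -4·-1 + -1·3 + 2·1 + -7·-2 + -6·1 + -3·-2 + -6·-1.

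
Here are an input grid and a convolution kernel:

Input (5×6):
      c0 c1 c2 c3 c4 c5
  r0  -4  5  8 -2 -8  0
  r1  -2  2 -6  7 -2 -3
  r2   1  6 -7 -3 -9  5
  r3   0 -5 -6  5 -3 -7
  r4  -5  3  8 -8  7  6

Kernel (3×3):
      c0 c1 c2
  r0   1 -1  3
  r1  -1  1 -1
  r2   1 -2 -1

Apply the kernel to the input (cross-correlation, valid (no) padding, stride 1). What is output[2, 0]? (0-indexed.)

The receptive field on the input at this output position is [1 6 -7 / 0 -5 -6 / -5 3 8]. Elementwise product with the kernel and sum: 1·1 + 6·-1 + -7·3 + 0·-1 + -5·1 + -6·-1 + -5·1 + 3·-2 + 8·-1.

-44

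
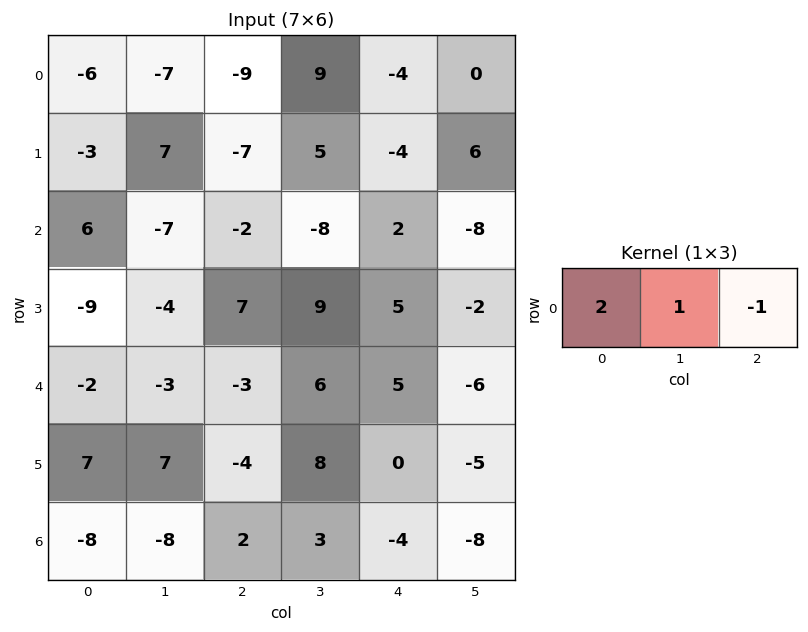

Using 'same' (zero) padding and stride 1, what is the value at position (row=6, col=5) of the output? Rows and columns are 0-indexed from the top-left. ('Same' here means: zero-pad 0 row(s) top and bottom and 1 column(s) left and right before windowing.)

The receptive field on the zero-padded input at this output position is [-4 -8 0]. Elementwise product with the kernel and sum: -4·2 + -8·1 + 0·-1.

-16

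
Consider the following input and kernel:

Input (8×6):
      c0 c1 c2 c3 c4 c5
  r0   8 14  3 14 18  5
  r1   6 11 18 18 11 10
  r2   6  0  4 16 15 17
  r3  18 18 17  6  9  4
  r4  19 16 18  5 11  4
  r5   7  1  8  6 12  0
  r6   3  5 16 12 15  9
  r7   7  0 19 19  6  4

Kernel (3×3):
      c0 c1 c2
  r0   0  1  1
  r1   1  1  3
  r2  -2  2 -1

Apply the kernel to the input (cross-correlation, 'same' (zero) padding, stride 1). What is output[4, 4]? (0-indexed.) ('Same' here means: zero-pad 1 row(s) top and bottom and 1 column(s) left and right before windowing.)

53

The receptive field on the zero-padded input at this output position is [6 9 4 / 5 11 4 / 6 12 0]. Elementwise product with the kernel and sum: 9·1 + 4·1 + 5·1 + 11·1 + 4·3 + 6·-2 + 12·2 + 0·-1.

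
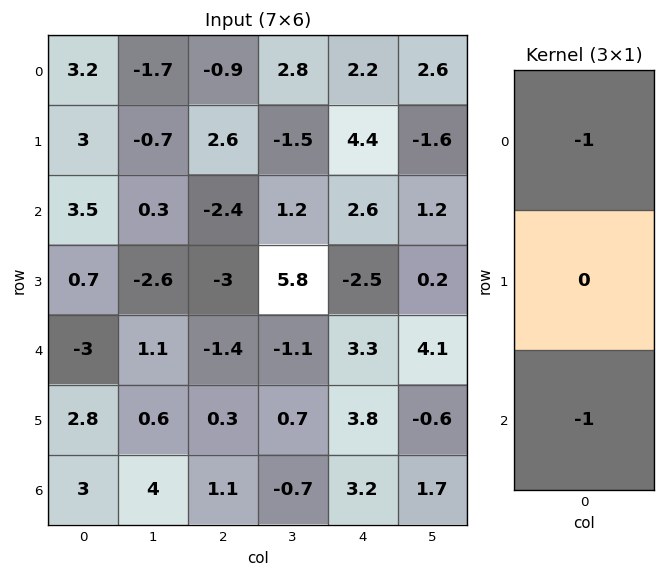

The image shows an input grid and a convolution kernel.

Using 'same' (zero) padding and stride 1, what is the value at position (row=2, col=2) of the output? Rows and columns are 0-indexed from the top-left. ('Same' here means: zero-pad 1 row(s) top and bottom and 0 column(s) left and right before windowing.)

0.4

The receptive field on the zero-padded input at this output position is [2.6 / -2.4 / -3]. Elementwise product with the kernel and sum: 2.6·-1 + -3·-1.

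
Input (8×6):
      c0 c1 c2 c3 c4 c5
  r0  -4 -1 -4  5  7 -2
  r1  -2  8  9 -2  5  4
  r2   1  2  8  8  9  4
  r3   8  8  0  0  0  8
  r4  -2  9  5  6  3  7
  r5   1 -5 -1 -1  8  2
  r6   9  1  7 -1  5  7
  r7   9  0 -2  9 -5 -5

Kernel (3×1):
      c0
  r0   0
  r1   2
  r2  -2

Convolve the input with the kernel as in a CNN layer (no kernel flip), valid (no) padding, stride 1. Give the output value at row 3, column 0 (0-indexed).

The receptive field on the input at this output position is [8 / -2 / 1]. Elementwise product with the kernel and sum: -2·2 + 1·-2.

-6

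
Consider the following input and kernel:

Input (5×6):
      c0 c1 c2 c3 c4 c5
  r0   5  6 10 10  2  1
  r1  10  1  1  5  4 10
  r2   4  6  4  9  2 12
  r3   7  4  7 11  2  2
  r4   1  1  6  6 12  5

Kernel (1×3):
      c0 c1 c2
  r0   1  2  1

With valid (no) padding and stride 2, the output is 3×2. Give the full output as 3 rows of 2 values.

Output[0,0]: The receptive field on the input at this output position is [5 6 10]. Elementwise product with the kernel and sum: 5·1 + 6·2 + 10·1.
Output[0,1]: The receptive field on the input at this output position is [10 10 2]. Elementwise product with the kernel and sum: 10·1 + 10·2 + 2·1.

27 32
20 24
9 30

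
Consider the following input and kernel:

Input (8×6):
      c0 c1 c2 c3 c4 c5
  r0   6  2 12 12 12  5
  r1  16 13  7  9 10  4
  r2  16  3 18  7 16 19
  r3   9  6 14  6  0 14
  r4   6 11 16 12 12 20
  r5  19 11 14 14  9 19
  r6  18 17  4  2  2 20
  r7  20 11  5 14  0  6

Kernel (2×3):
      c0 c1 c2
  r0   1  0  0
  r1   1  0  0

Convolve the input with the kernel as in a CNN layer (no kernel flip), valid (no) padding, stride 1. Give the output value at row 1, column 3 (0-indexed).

The receptive field on the input at this output position is [9 10 4 / 7 16 19]. Elementwise product with the kernel and sum: 9·1 + 7·1.

16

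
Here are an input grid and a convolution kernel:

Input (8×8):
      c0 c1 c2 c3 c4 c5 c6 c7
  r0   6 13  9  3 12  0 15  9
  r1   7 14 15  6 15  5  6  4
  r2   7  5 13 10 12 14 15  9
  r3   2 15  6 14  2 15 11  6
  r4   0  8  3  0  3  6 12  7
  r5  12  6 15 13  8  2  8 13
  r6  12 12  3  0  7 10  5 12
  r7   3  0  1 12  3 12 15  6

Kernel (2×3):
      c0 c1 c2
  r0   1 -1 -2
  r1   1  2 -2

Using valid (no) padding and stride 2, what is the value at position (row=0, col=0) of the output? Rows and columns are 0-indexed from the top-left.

The receptive field on the input at this output position is [6 13 9 / 7 14 15]. Elementwise product with the kernel and sum: 6·1 + 13·-1 + 9·-2 + 7·1 + 14·2 + 15·-2.

-20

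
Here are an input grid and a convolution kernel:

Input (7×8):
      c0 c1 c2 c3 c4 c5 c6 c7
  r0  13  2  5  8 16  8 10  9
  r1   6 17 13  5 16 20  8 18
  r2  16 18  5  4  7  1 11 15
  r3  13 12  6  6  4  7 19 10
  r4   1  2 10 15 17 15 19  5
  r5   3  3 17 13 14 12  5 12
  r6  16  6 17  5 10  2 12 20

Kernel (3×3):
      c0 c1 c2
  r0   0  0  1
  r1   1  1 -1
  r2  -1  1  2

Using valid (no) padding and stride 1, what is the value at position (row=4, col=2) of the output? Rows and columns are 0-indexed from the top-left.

The receptive field on the input at this output position is [10 15 17 / 17 13 14 / 17 5 10]. Elementwise product with the kernel and sum: 17·1 + 17·1 + 13·1 + 14·-1 + 17·-1 + 5·1 + 10·2.

41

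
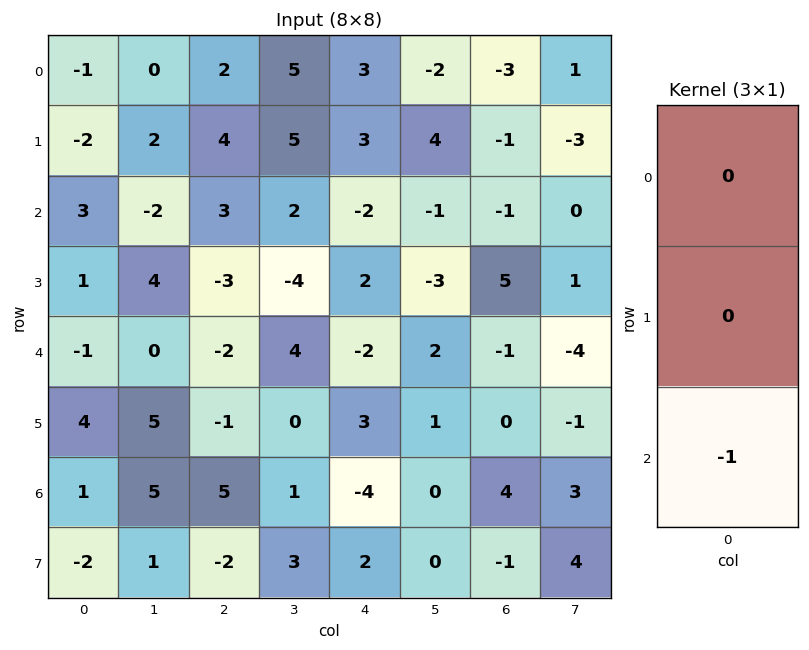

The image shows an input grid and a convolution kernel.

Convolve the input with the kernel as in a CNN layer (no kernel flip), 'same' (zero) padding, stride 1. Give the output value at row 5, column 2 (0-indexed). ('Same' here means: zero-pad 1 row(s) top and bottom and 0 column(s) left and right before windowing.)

-5

The receptive field on the zero-padded input at this output position is [-2 / -1 / 5]. Elementwise product with the kernel and sum: 5·-1.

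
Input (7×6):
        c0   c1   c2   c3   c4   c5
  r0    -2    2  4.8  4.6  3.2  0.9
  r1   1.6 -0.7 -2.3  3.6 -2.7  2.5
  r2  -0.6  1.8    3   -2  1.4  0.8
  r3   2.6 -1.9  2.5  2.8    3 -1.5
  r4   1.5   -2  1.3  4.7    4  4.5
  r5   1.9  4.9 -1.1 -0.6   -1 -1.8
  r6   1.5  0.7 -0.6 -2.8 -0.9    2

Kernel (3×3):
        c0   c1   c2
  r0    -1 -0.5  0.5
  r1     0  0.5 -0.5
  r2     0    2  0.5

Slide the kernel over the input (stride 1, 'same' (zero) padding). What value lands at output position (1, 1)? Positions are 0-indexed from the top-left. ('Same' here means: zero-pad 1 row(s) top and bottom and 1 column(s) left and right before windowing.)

The receptive field on the zero-padded input at this output position is [-2 2 4.8 / 1.6 -0.7 -2.3 / -0.6 1.8 3]. Elementwise product with the kernel and sum: -2·-1 + 2·-0.5 + 4.8·0.5 + -0.7·0.5 + -2.3·-0.5 + 1.8·2 + 3·0.5.

9.3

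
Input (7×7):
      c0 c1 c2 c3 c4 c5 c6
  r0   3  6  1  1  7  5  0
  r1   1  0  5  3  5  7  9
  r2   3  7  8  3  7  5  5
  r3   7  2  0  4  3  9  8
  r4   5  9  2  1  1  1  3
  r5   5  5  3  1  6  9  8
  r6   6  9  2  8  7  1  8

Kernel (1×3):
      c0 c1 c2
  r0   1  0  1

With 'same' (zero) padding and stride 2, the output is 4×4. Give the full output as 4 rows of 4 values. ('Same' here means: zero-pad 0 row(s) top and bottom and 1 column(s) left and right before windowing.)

6 7 6 5
7 10 8 5
9 10 2 1
9 17 9 1

Output[0,0]: The receptive field on the zero-padded input at this output position is [0 3 6]. Elementwise product with the kernel and sum: 0·1 + 6·1.
Output[0,1]: The receptive field on the zero-padded input at this output position is [6 1 1]. Elementwise product with the kernel and sum: 6·1 + 1·1.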